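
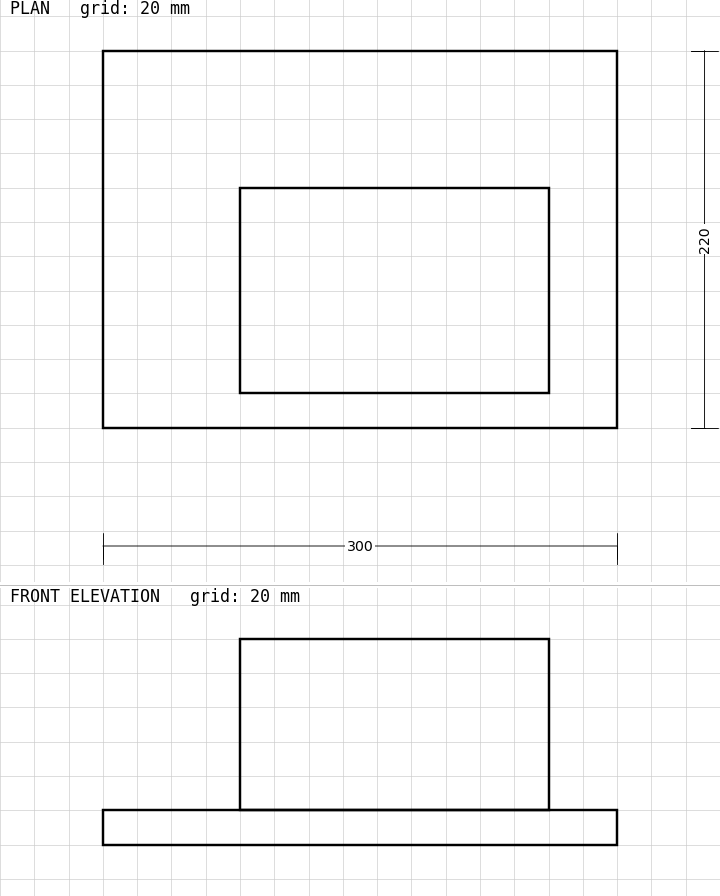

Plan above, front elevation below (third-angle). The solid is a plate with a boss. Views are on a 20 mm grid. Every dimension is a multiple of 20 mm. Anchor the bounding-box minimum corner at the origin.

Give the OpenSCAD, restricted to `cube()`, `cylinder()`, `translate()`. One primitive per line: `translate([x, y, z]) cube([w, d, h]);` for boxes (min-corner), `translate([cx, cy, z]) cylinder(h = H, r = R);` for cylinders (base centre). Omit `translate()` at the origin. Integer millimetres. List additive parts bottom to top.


cube([300, 220, 20]);
translate([80, 20, 20]) cube([180, 120, 100]);


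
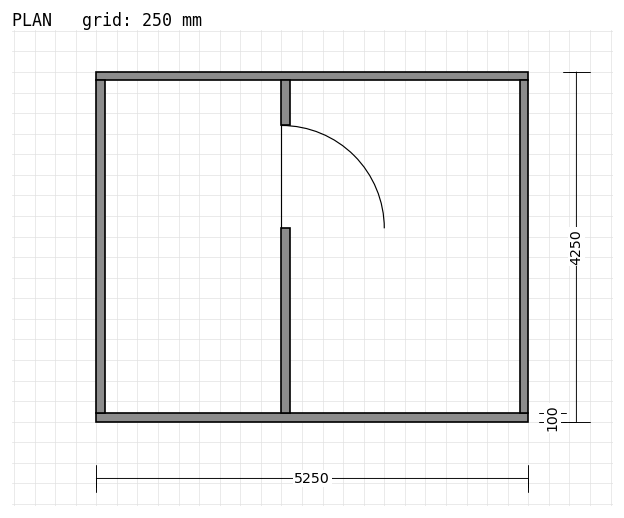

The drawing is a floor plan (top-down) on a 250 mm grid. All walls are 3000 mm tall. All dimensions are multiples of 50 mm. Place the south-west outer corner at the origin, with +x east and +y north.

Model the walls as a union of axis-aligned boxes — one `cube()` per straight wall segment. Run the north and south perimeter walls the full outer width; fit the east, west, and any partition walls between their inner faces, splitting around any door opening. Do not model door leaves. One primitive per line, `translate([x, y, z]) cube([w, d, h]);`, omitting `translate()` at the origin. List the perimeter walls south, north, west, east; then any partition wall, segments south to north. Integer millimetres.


cube([5250, 100, 3000]);
translate([0, 4150, 0]) cube([5250, 100, 3000]);
translate([0, 100, 0]) cube([100, 4050, 3000]);
translate([5150, 100, 0]) cube([100, 4050, 3000]);
translate([2250, 100, 0]) cube([100, 2250, 3000]);
translate([2250, 3600, 0]) cube([100, 550, 3000]);


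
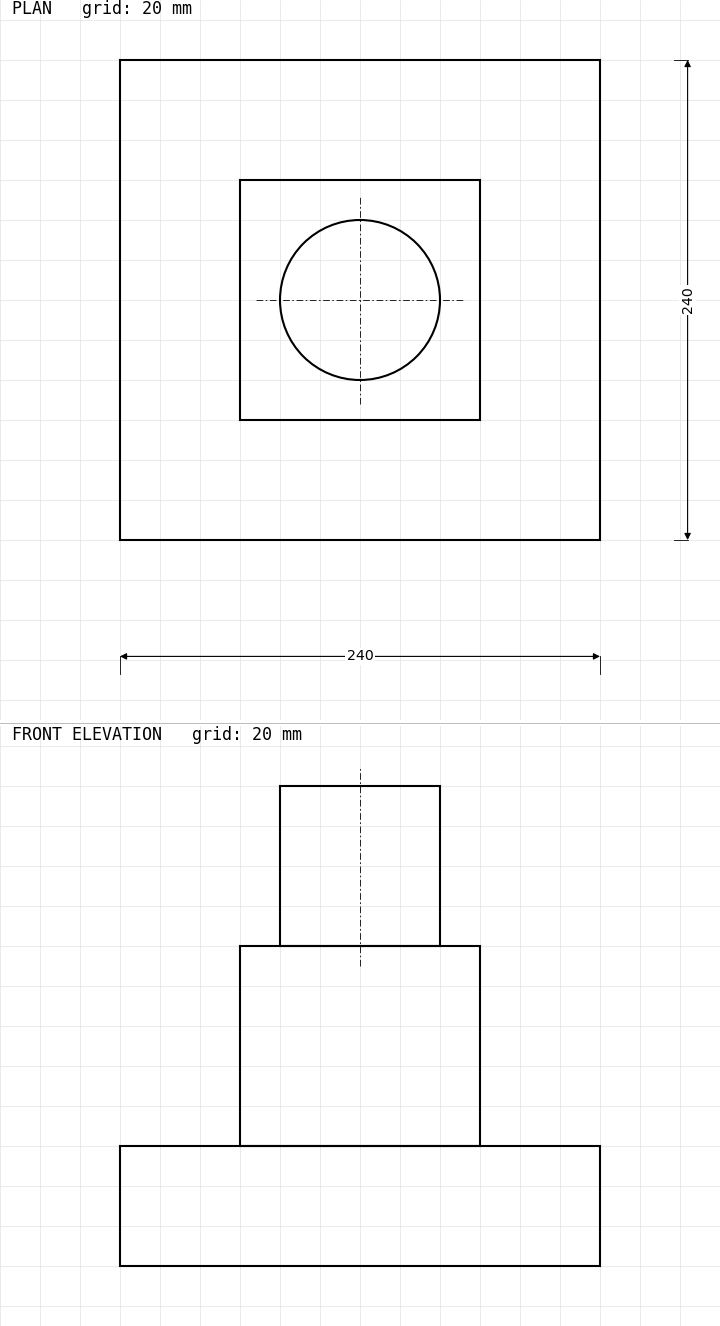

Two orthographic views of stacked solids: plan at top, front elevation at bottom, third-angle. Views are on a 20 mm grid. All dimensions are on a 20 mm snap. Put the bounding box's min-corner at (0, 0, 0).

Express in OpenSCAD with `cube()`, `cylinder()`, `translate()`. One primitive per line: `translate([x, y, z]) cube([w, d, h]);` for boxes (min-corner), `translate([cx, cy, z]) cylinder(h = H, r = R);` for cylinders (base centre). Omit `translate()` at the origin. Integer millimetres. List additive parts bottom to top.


cube([240, 240, 60]);
translate([60, 60, 60]) cube([120, 120, 100]);
translate([120, 120, 160]) cylinder(h = 80, r = 40);


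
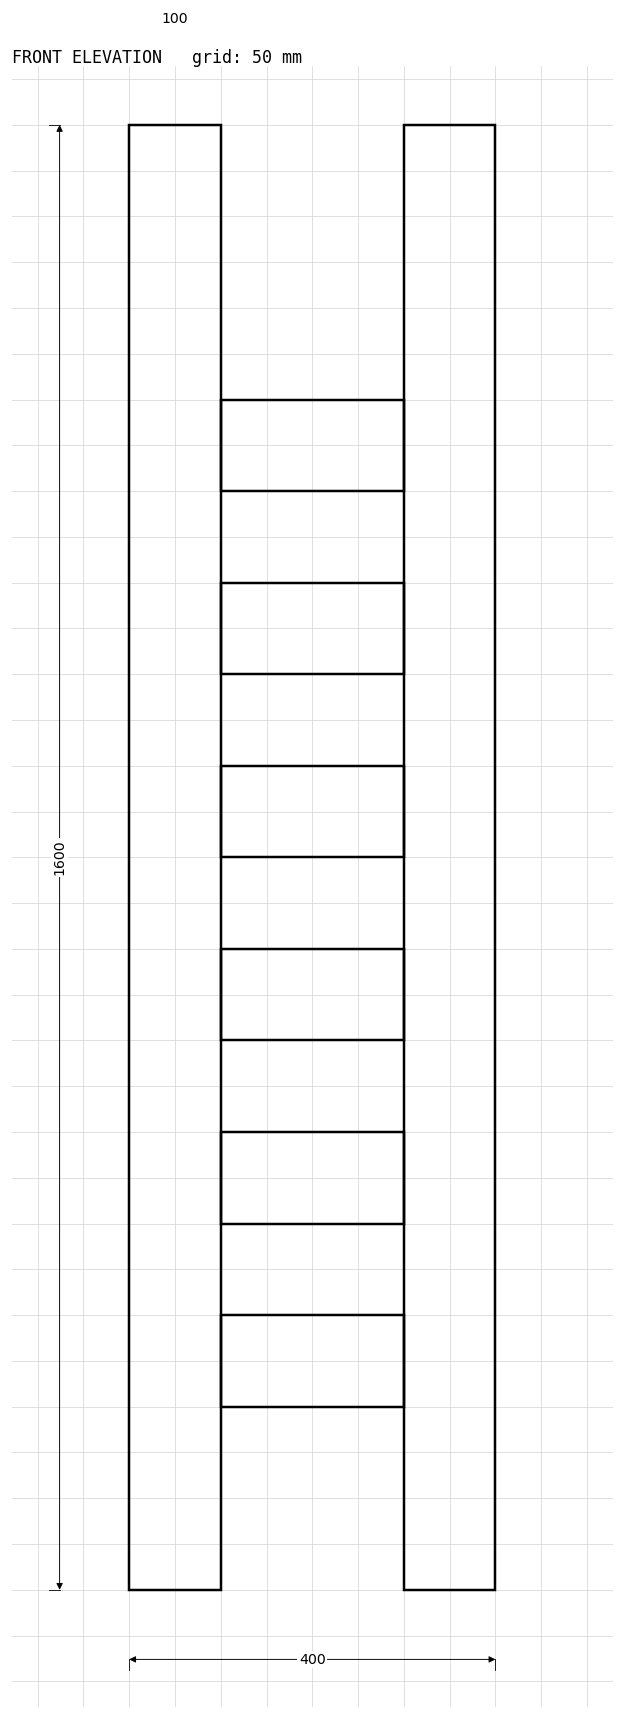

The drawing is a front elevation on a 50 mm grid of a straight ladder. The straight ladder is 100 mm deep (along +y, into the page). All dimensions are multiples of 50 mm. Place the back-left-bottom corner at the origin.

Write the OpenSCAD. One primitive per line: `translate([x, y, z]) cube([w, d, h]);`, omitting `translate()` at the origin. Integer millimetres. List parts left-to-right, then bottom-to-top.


cube([100, 100, 1600]);
translate([100, 0, 200]) cube([200, 100, 100]);
translate([100, 0, 400]) cube([200, 100, 100]);
translate([100, 0, 600]) cube([200, 100, 100]);
translate([100, 0, 800]) cube([200, 100, 100]);
translate([100, 0, 1000]) cube([200, 100, 100]);
translate([100, 0, 1200]) cube([200, 100, 100]);
translate([300, 0, 0]) cube([100, 100, 1600]);


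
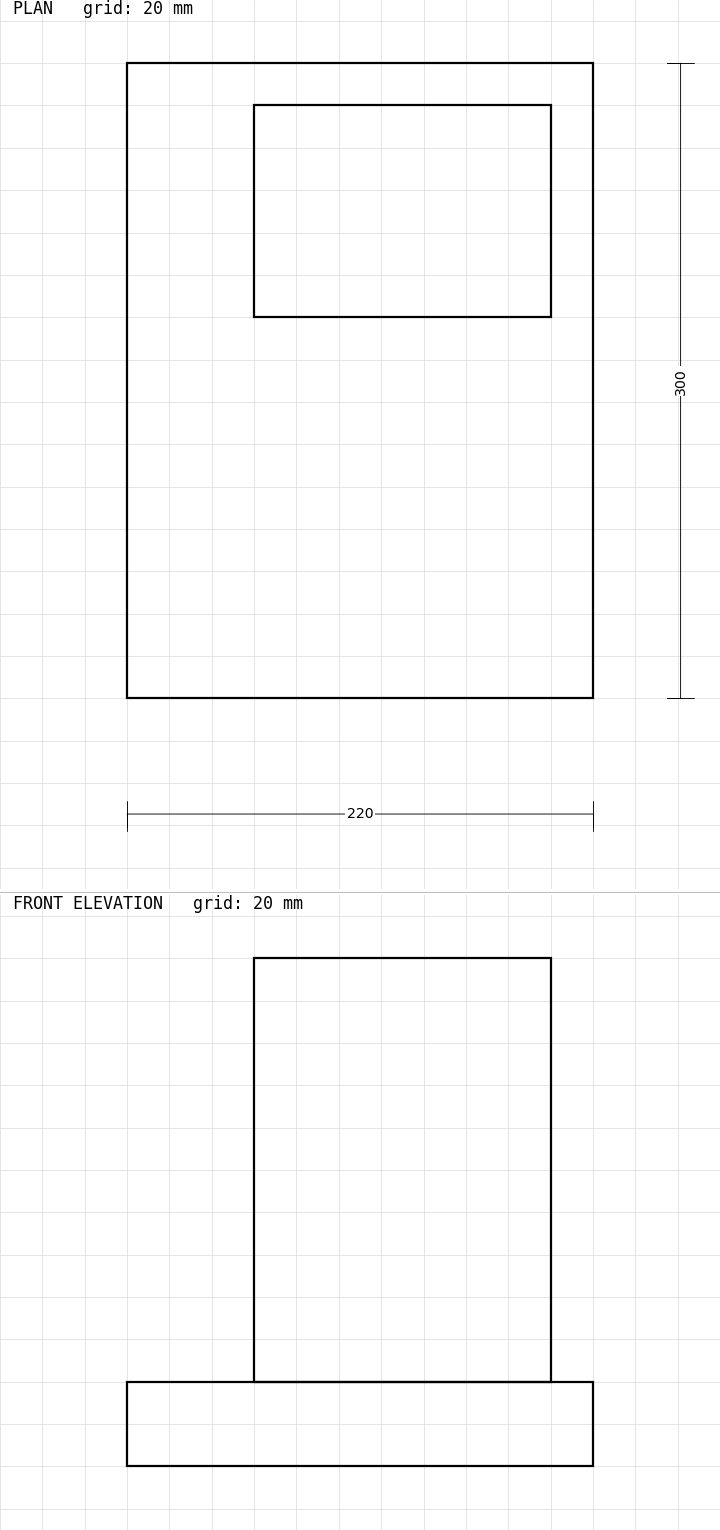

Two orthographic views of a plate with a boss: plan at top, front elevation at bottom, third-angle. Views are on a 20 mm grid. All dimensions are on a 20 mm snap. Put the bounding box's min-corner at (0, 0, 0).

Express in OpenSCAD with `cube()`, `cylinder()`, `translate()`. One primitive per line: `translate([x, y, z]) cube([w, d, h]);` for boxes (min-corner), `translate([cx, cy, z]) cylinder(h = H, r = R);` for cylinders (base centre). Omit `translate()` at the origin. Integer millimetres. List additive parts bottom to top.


cube([220, 300, 40]);
translate([60, 180, 40]) cube([140, 100, 200]);


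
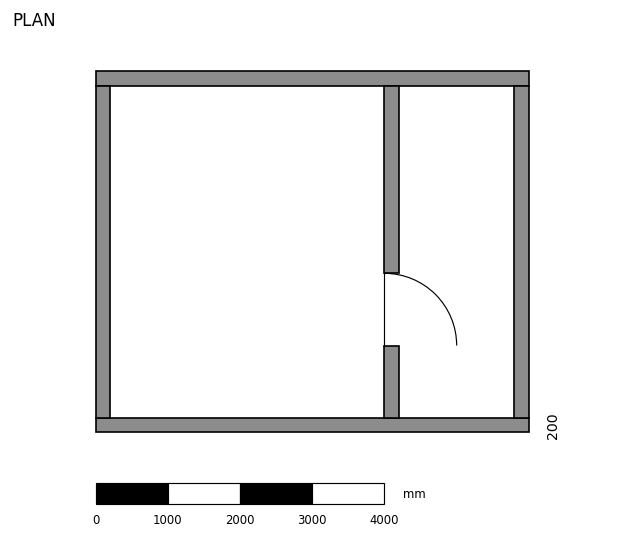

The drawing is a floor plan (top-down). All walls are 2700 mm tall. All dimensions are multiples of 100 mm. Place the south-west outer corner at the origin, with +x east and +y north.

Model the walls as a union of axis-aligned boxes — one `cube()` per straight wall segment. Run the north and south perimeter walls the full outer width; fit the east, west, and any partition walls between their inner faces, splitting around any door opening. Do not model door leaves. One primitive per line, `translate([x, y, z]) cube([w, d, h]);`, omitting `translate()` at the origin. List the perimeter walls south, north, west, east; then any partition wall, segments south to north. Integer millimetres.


cube([6000, 200, 2700]);
translate([0, 4800, 0]) cube([6000, 200, 2700]);
translate([0, 200, 0]) cube([200, 4600, 2700]);
translate([5800, 200, 0]) cube([200, 4600, 2700]);
translate([4000, 200, 0]) cube([200, 1000, 2700]);
translate([4000, 2200, 0]) cube([200, 2600, 2700]);


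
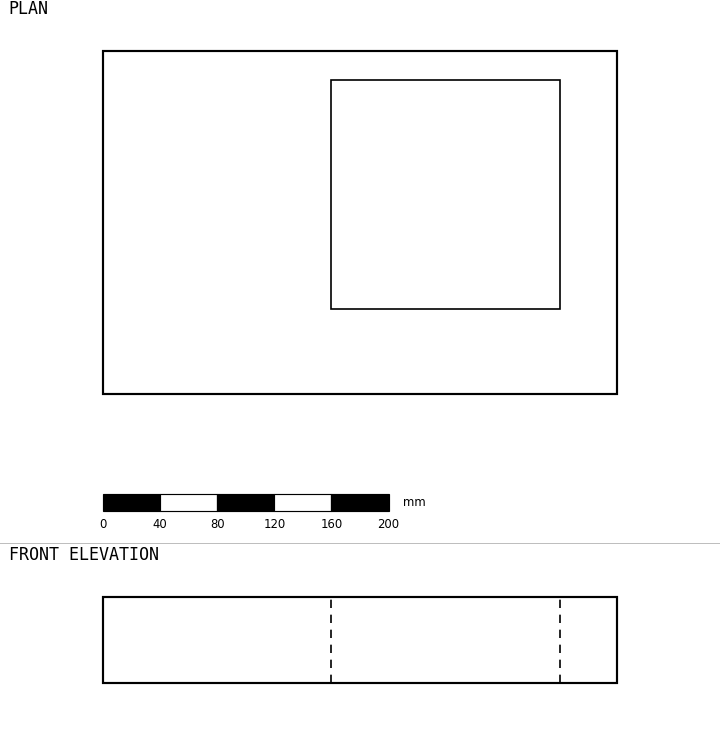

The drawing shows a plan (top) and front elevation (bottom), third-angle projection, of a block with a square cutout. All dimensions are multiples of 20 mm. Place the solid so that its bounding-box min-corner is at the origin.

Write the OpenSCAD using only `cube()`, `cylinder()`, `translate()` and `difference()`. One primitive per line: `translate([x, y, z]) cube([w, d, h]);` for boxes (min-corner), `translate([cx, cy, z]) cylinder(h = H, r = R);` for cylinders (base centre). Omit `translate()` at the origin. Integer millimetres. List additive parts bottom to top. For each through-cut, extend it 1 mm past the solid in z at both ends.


difference() {
  cube([360, 240, 60]);
  translate([160, 60, -1]) cube([160, 160, 62]);
}


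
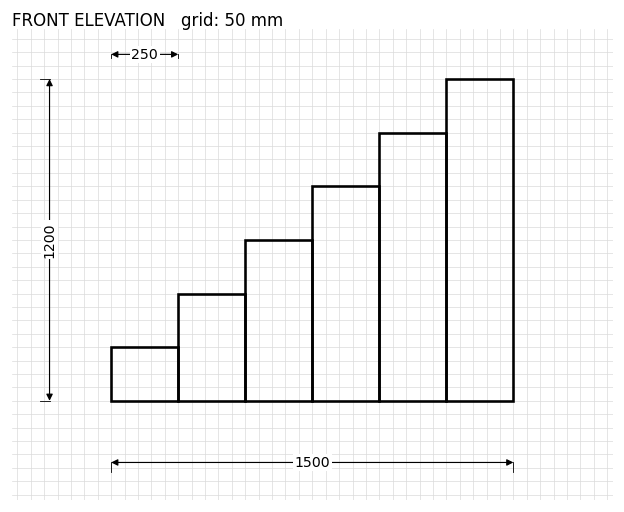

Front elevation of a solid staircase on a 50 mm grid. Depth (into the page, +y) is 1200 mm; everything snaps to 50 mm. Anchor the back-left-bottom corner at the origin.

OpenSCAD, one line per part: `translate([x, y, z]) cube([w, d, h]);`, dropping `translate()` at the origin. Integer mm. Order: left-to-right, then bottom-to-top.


cube([250, 1200, 200]);
translate([250, 0, 0]) cube([250, 1200, 400]);
translate([500, 0, 0]) cube([250, 1200, 600]);
translate([750, 0, 0]) cube([250, 1200, 800]);
translate([1000, 0, 0]) cube([250, 1200, 1000]);
translate([1250, 0, 0]) cube([250, 1200, 1200]);


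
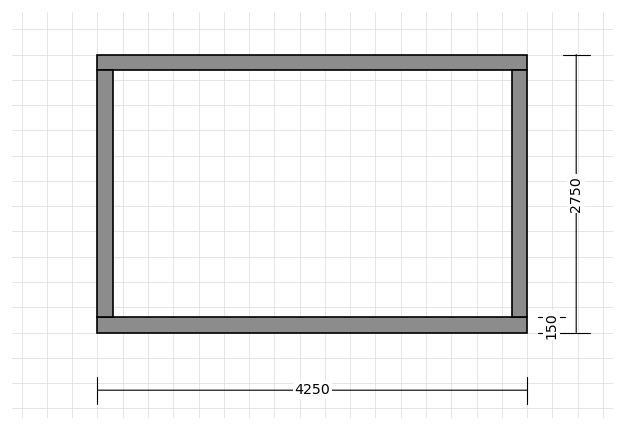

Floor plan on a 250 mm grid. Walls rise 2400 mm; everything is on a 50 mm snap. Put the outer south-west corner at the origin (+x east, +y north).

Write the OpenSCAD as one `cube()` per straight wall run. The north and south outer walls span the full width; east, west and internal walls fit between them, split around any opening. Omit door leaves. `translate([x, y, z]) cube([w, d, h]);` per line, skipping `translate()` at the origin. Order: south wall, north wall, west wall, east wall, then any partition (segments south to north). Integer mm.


cube([4250, 150, 2400]);
translate([0, 2600, 0]) cube([4250, 150, 2400]);
translate([0, 150, 0]) cube([150, 2450, 2400]);
translate([4100, 150, 0]) cube([150, 2450, 2400]);


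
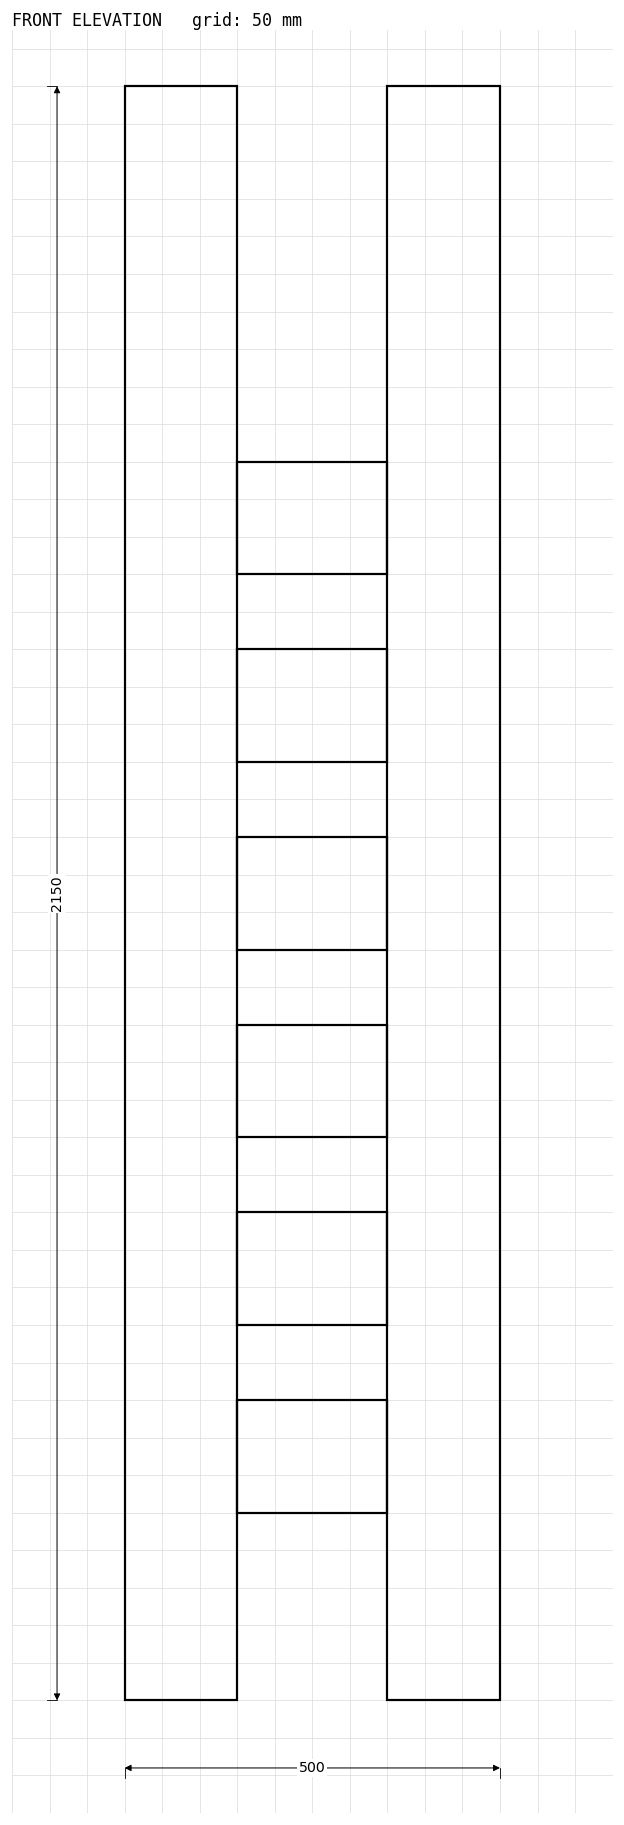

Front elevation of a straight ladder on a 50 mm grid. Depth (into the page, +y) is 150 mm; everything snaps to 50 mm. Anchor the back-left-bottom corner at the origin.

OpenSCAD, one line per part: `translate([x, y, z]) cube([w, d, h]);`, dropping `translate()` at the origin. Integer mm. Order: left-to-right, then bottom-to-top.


cube([150, 150, 2150]);
translate([150, 0, 250]) cube([200, 150, 150]);
translate([150, 0, 500]) cube([200, 150, 150]);
translate([150, 0, 750]) cube([200, 150, 150]);
translate([150, 0, 1000]) cube([200, 150, 150]);
translate([150, 0, 1250]) cube([200, 150, 150]);
translate([150, 0, 1500]) cube([200, 150, 150]);
translate([350, 0, 0]) cube([150, 150, 2150]);


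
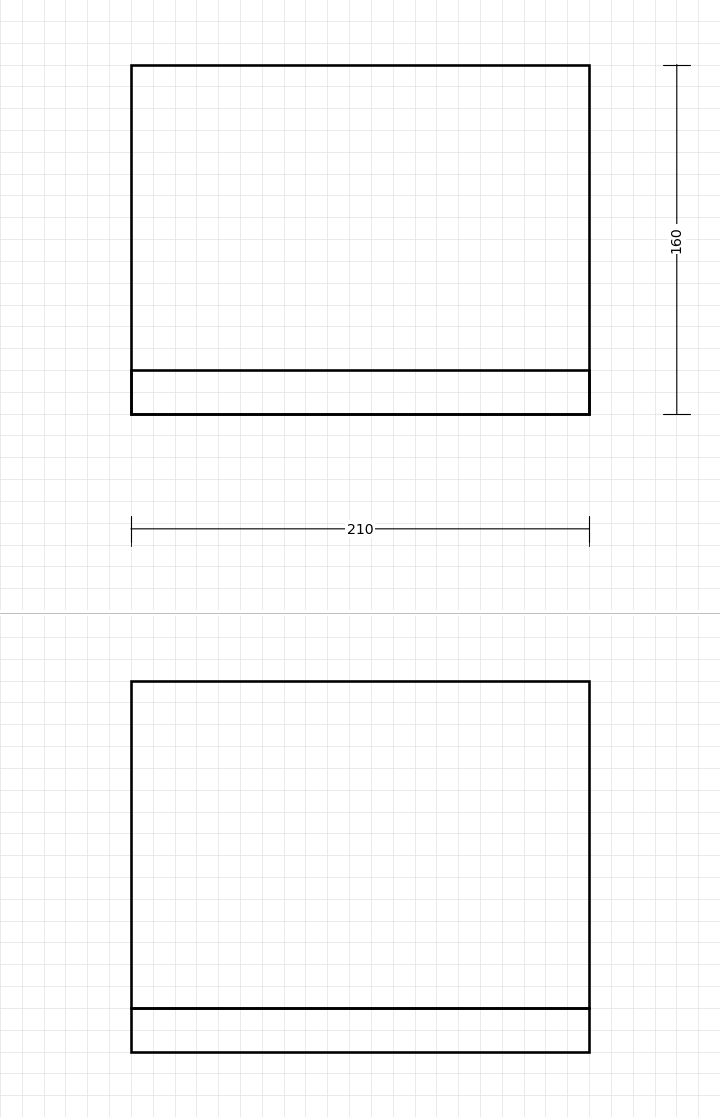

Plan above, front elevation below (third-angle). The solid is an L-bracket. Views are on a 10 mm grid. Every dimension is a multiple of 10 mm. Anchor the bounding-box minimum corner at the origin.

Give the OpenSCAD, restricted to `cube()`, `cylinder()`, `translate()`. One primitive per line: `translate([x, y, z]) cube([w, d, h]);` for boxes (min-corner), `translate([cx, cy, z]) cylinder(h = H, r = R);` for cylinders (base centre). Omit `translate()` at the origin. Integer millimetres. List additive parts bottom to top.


cube([210, 160, 20]);
translate([0, 0, 20]) cube([210, 20, 150]);


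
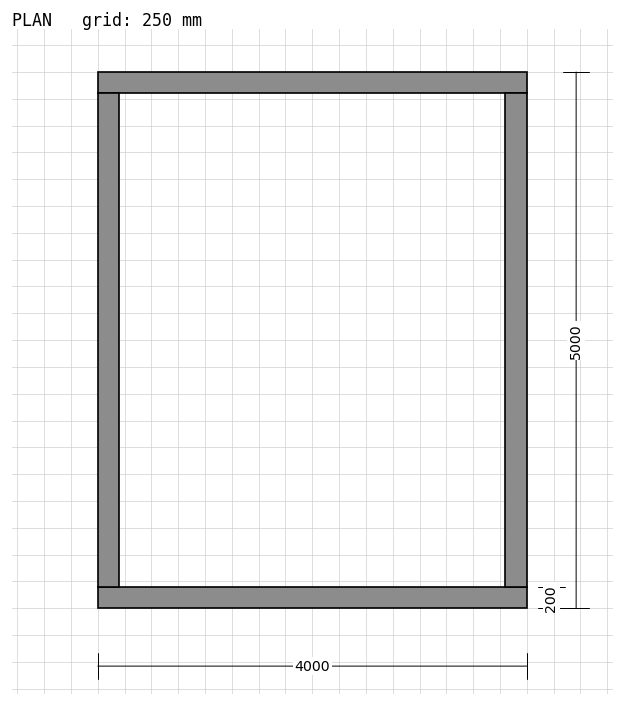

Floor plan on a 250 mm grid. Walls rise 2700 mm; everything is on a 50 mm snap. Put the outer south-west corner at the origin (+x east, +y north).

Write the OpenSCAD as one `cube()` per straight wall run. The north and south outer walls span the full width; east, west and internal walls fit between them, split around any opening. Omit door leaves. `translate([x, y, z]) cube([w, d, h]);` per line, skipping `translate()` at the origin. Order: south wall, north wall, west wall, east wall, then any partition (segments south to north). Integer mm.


cube([4000, 200, 2700]);
translate([0, 4800, 0]) cube([4000, 200, 2700]);
translate([0, 200, 0]) cube([200, 4600, 2700]);
translate([3800, 200, 0]) cube([200, 4600, 2700]);


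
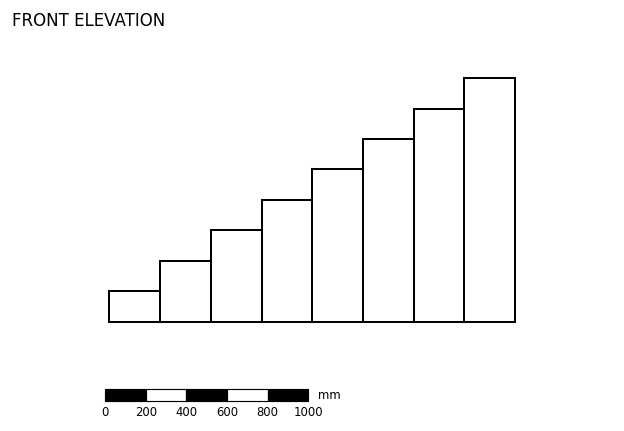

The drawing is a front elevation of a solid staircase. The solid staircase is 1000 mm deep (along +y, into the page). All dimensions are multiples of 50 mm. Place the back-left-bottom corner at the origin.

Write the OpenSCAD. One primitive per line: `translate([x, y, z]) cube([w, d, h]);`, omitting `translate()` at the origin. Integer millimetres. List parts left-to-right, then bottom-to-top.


cube([250, 1000, 150]);
translate([250, 0, 0]) cube([250, 1000, 300]);
translate([500, 0, 0]) cube([250, 1000, 450]);
translate([750, 0, 0]) cube([250, 1000, 600]);
translate([1000, 0, 0]) cube([250, 1000, 750]);
translate([1250, 0, 0]) cube([250, 1000, 900]);
translate([1500, 0, 0]) cube([250, 1000, 1050]);
translate([1750, 0, 0]) cube([250, 1000, 1200]);


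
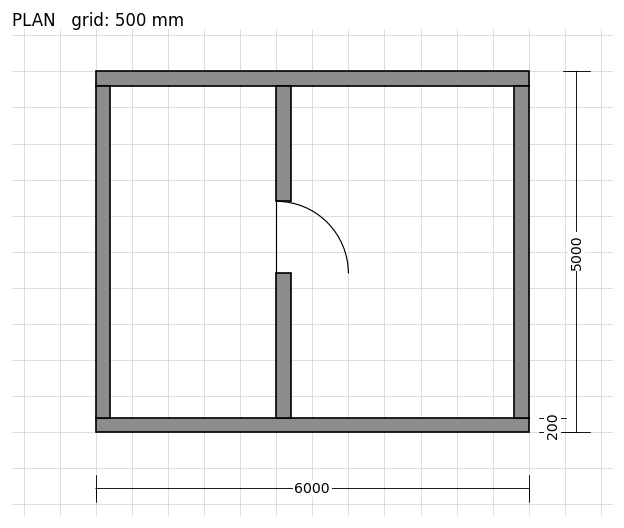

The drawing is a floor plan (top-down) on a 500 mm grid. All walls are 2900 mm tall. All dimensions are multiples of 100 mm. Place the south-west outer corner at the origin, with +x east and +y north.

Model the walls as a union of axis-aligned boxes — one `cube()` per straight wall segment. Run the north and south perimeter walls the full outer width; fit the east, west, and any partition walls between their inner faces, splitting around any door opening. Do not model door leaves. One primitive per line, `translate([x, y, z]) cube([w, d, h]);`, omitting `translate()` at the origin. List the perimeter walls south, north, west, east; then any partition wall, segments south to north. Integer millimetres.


cube([6000, 200, 2900]);
translate([0, 4800, 0]) cube([6000, 200, 2900]);
translate([0, 200, 0]) cube([200, 4600, 2900]);
translate([5800, 200, 0]) cube([200, 4600, 2900]);
translate([2500, 200, 0]) cube([200, 2000, 2900]);
translate([2500, 3200, 0]) cube([200, 1600, 2900]);


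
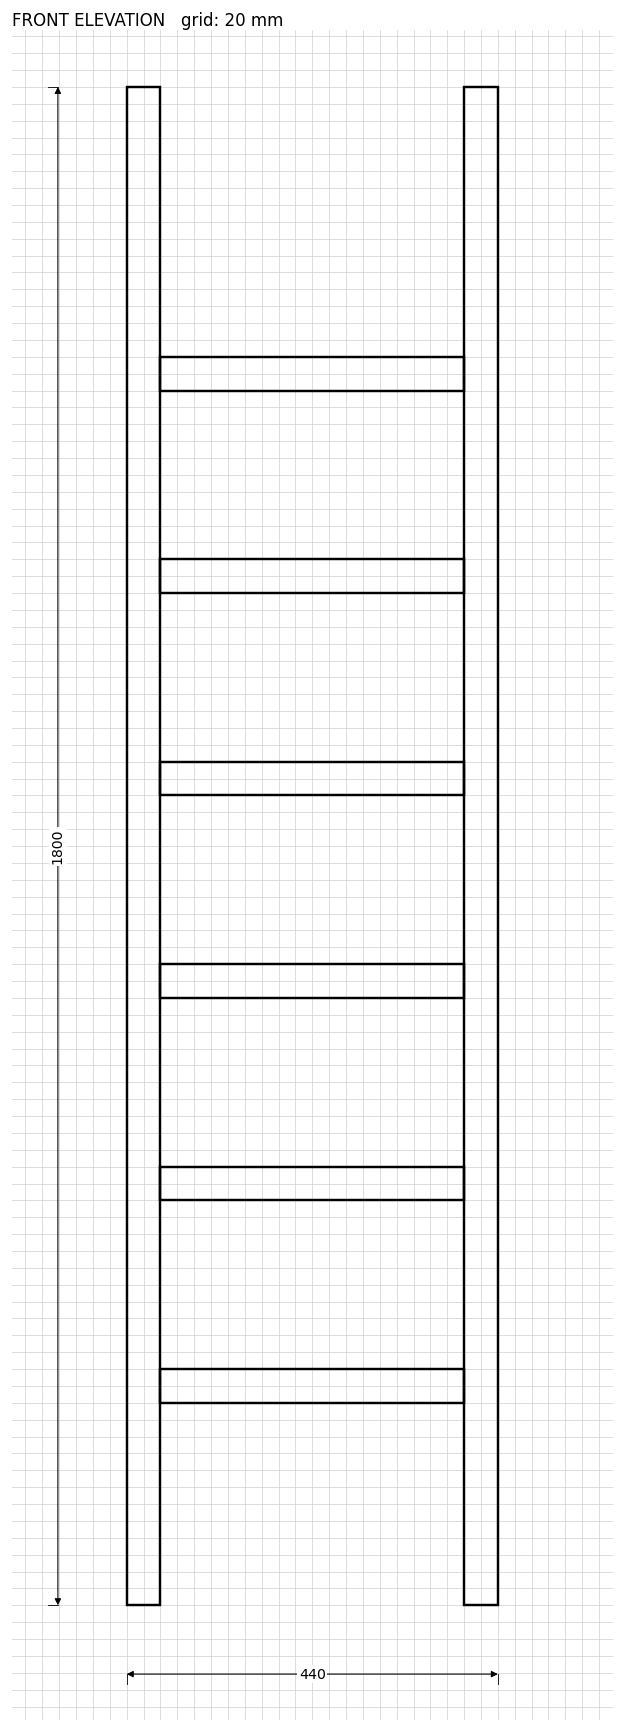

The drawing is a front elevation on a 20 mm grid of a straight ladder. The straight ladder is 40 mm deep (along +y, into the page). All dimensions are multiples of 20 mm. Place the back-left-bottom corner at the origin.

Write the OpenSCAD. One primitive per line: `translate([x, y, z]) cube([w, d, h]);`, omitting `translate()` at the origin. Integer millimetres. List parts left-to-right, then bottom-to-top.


cube([40, 40, 1800]);
translate([40, 0, 240]) cube([360, 40, 40]);
translate([40, 0, 480]) cube([360, 40, 40]);
translate([40, 0, 720]) cube([360, 40, 40]);
translate([40, 0, 960]) cube([360, 40, 40]);
translate([40, 0, 1200]) cube([360, 40, 40]);
translate([40, 0, 1440]) cube([360, 40, 40]);
translate([400, 0, 0]) cube([40, 40, 1800]);


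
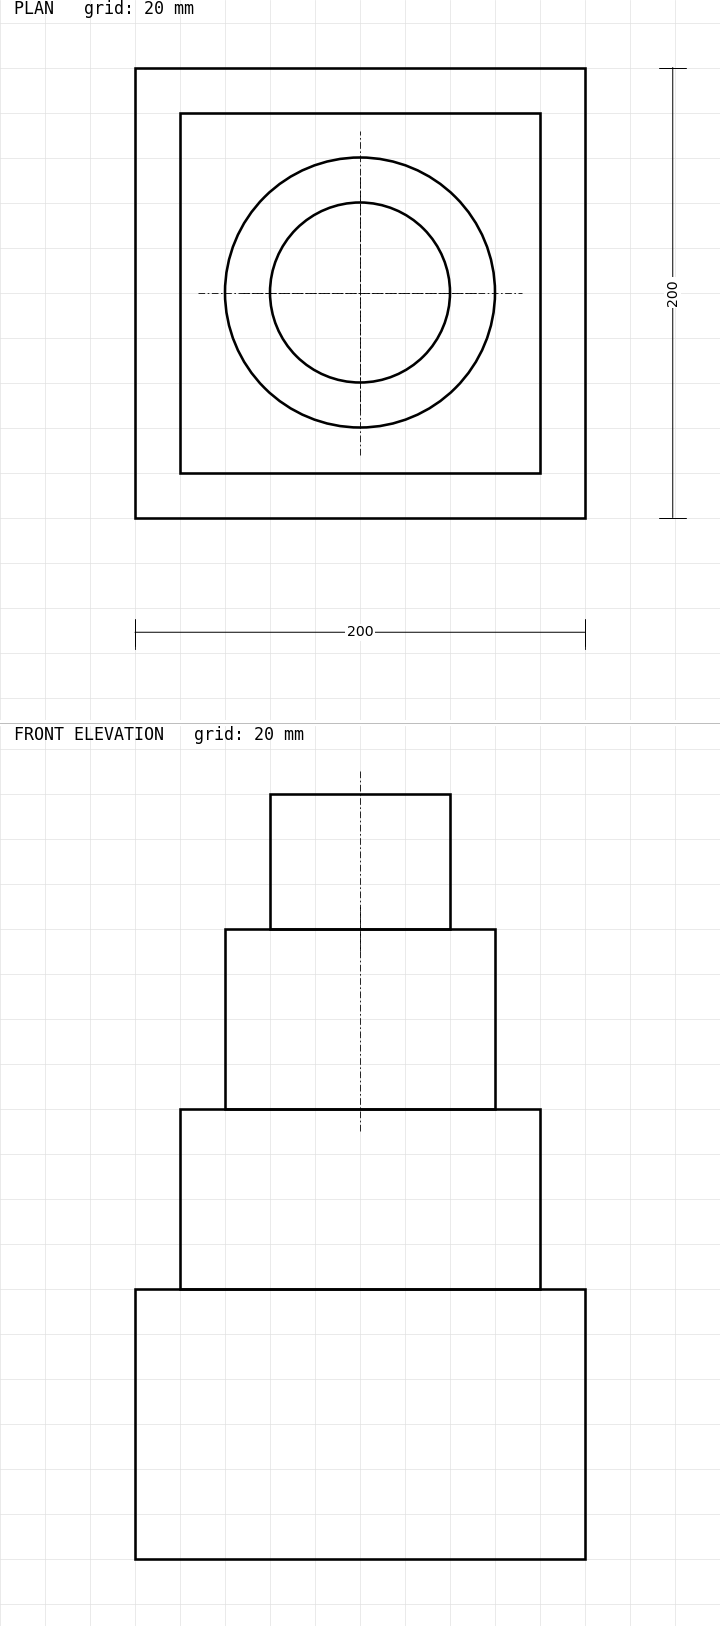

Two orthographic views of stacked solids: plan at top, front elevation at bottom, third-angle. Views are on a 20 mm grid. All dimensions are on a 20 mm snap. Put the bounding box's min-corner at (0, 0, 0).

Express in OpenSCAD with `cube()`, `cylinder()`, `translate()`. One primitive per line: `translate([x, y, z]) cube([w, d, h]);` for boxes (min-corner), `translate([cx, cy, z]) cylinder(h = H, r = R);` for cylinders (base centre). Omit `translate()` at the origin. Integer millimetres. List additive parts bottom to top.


cube([200, 200, 120]);
translate([20, 20, 120]) cube([160, 160, 80]);
translate([100, 100, 200]) cylinder(h = 80, r = 60);
translate([100, 100, 280]) cylinder(h = 60, r = 40);


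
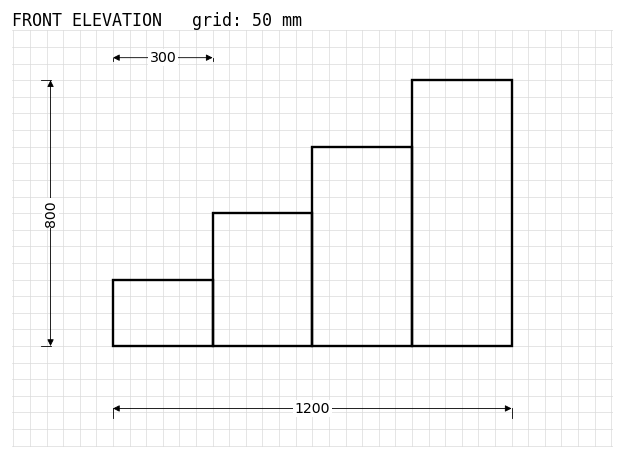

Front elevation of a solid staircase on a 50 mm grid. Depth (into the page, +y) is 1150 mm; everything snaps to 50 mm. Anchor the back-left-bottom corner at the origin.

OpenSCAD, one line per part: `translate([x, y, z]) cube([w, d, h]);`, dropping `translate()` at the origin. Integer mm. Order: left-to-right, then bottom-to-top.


cube([300, 1150, 200]);
translate([300, 0, 0]) cube([300, 1150, 400]);
translate([600, 0, 0]) cube([300, 1150, 600]);
translate([900, 0, 0]) cube([300, 1150, 800]);


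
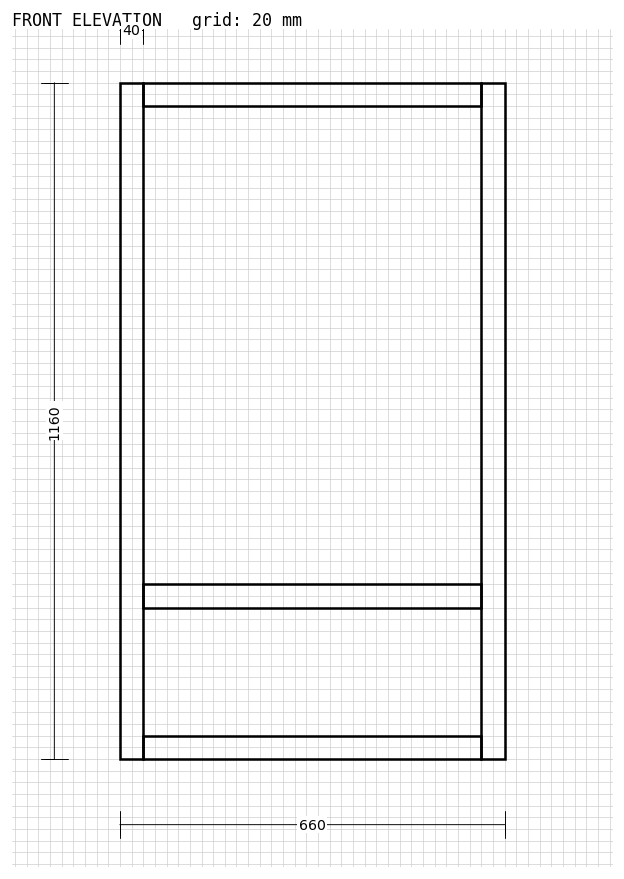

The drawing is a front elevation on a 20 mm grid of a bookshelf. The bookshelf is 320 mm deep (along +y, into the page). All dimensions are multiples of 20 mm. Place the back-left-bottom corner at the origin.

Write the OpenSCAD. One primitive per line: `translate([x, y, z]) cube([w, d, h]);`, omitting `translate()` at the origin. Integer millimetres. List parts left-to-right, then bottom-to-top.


cube([40, 320, 1160]);
translate([40, 0, 0]) cube([580, 320, 40]);
translate([40, 0, 260]) cube([580, 320, 40]);
translate([40, 0, 1120]) cube([580, 320, 40]);
translate([620, 0, 0]) cube([40, 320, 1160]);


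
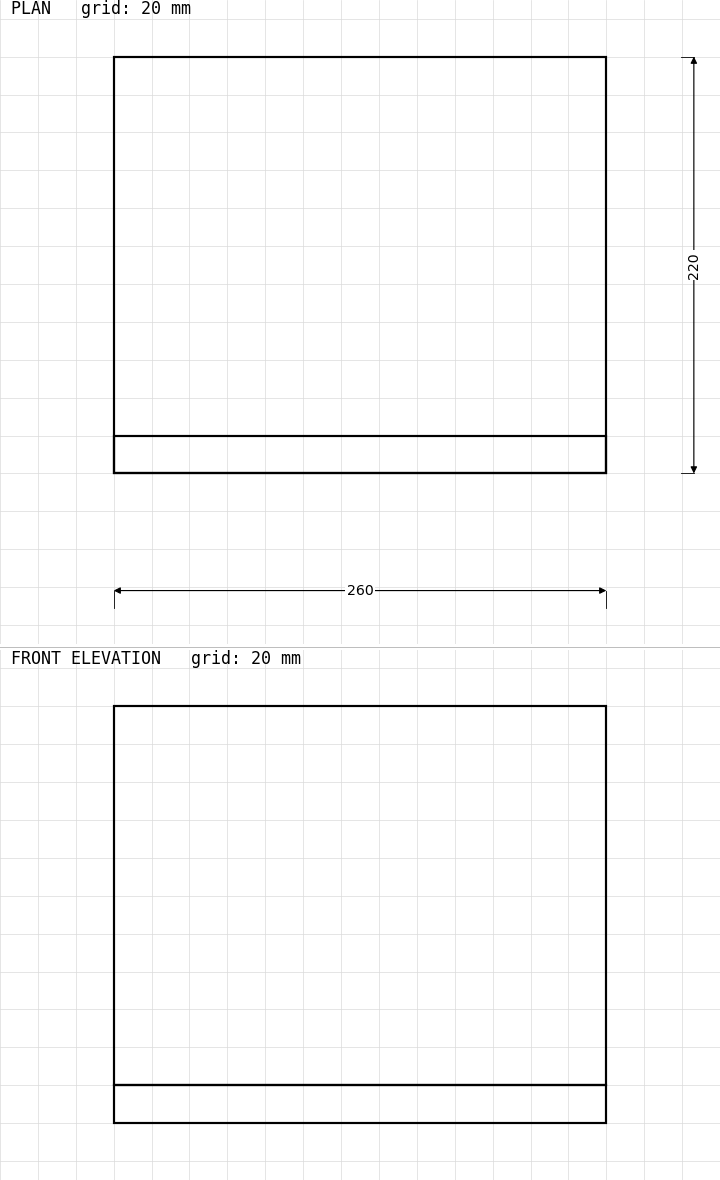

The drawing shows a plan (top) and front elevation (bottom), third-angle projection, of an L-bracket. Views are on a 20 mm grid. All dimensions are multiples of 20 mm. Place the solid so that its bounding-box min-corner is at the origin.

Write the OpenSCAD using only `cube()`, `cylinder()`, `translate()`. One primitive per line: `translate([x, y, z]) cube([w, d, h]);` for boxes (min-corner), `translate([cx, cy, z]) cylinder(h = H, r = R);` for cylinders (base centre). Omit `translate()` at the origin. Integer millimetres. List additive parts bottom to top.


cube([260, 220, 20]);
translate([0, 0, 20]) cube([260, 20, 200]);


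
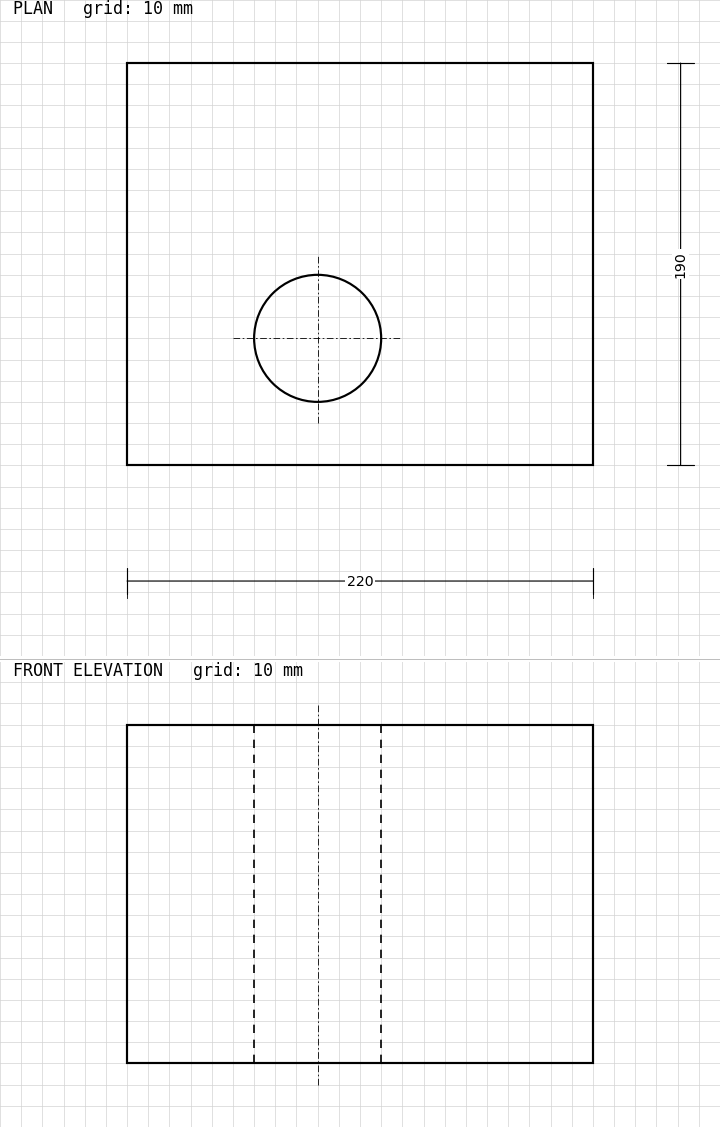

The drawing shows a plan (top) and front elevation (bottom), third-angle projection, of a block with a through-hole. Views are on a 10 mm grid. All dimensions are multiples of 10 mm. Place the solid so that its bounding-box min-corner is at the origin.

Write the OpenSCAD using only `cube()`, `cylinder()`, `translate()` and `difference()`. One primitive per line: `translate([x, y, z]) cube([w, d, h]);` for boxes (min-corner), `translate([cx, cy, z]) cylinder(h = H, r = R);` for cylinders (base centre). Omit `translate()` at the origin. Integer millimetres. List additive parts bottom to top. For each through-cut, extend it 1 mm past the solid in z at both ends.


difference() {
  cube([220, 190, 160]);
  translate([90, 60, -1]) cylinder(h = 162, r = 30);
}


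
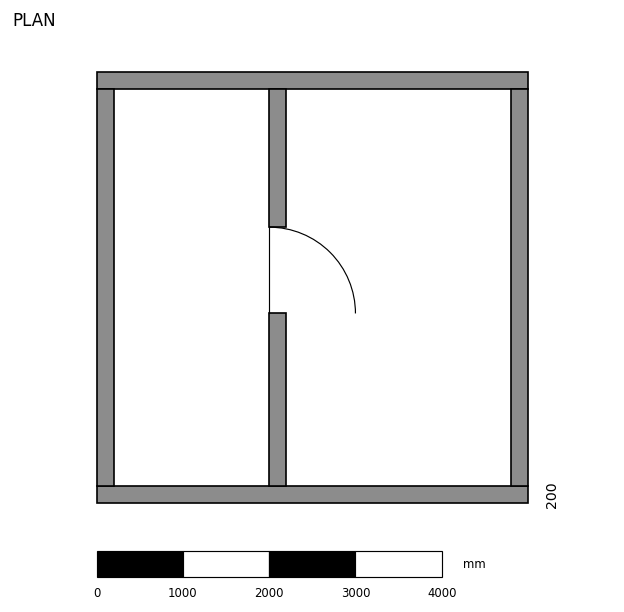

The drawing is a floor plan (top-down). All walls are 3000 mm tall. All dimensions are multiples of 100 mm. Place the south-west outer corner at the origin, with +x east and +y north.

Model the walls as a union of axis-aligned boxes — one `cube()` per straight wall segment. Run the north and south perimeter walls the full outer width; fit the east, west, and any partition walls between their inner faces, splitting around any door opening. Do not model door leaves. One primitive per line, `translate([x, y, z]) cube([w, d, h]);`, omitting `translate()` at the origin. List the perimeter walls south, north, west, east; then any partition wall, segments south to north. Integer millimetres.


cube([5000, 200, 3000]);
translate([0, 4800, 0]) cube([5000, 200, 3000]);
translate([0, 200, 0]) cube([200, 4600, 3000]);
translate([4800, 200, 0]) cube([200, 4600, 3000]);
translate([2000, 200, 0]) cube([200, 2000, 3000]);
translate([2000, 3200, 0]) cube([200, 1600, 3000]);


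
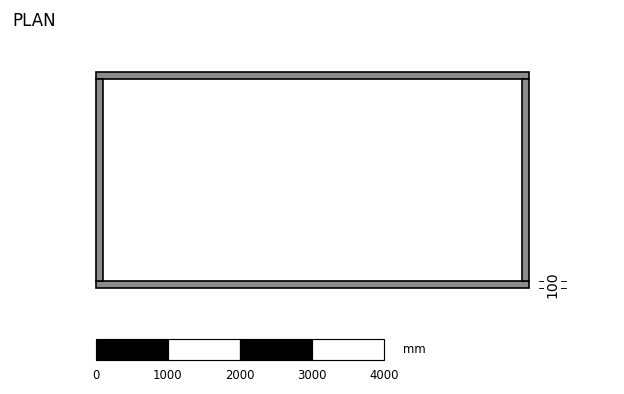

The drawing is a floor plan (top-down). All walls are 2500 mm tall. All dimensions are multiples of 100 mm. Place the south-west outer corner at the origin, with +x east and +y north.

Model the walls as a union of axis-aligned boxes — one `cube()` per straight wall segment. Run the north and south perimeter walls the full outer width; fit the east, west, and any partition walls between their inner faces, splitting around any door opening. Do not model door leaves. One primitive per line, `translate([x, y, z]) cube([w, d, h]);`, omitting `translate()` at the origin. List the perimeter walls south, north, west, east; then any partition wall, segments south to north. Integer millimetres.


cube([6000, 100, 2500]);
translate([0, 2900, 0]) cube([6000, 100, 2500]);
translate([0, 100, 0]) cube([100, 2800, 2500]);
translate([5900, 100, 0]) cube([100, 2800, 2500]);


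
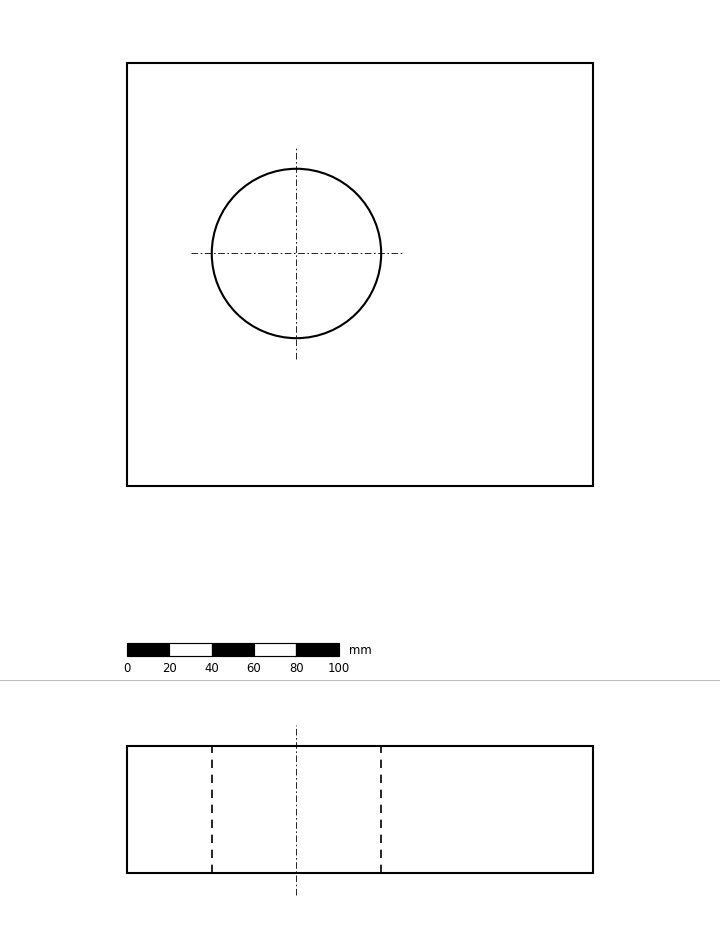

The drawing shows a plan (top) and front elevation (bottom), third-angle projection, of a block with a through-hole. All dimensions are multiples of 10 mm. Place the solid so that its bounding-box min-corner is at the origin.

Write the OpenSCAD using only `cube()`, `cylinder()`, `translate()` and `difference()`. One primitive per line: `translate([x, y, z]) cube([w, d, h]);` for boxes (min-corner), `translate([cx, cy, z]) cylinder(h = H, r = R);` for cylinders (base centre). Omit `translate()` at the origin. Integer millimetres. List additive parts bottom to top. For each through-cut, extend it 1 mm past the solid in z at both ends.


difference() {
  cube([220, 200, 60]);
  translate([80, 110, -1]) cylinder(h = 62, r = 40);
}


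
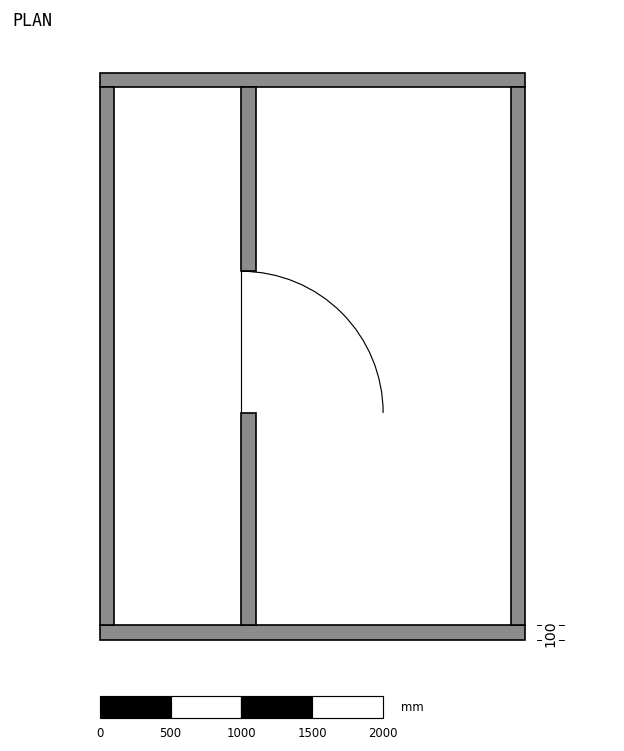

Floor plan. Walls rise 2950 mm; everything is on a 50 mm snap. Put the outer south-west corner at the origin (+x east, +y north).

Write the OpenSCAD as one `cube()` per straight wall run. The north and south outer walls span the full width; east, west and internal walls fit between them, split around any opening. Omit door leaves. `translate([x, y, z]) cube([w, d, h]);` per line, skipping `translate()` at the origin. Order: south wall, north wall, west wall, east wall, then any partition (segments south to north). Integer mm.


cube([3000, 100, 2950]);
translate([0, 3900, 0]) cube([3000, 100, 2950]);
translate([0, 100, 0]) cube([100, 3800, 2950]);
translate([2900, 100, 0]) cube([100, 3800, 2950]);
translate([1000, 100, 0]) cube([100, 1500, 2950]);
translate([1000, 2600, 0]) cube([100, 1300, 2950]);


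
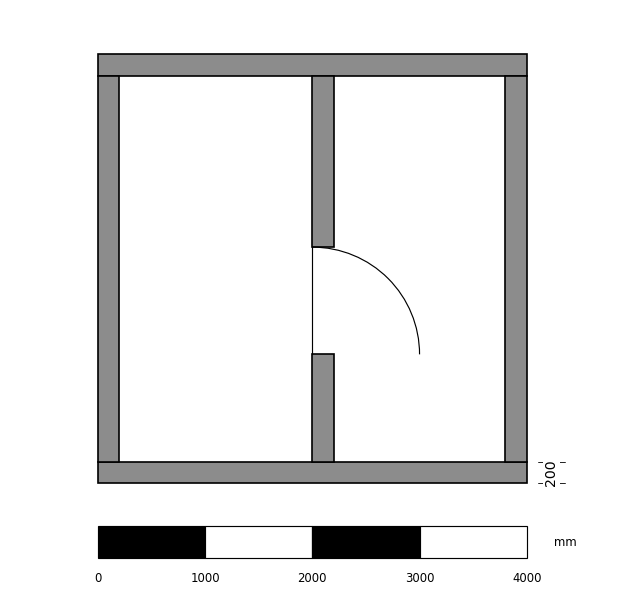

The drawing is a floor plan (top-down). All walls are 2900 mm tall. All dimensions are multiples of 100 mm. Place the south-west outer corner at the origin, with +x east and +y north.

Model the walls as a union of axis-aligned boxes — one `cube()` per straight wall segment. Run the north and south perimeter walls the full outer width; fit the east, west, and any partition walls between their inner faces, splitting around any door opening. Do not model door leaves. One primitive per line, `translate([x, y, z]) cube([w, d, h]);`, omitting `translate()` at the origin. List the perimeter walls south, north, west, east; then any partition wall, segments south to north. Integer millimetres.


cube([4000, 200, 2900]);
translate([0, 3800, 0]) cube([4000, 200, 2900]);
translate([0, 200, 0]) cube([200, 3600, 2900]);
translate([3800, 200, 0]) cube([200, 3600, 2900]);
translate([2000, 200, 0]) cube([200, 1000, 2900]);
translate([2000, 2200, 0]) cube([200, 1600, 2900]);


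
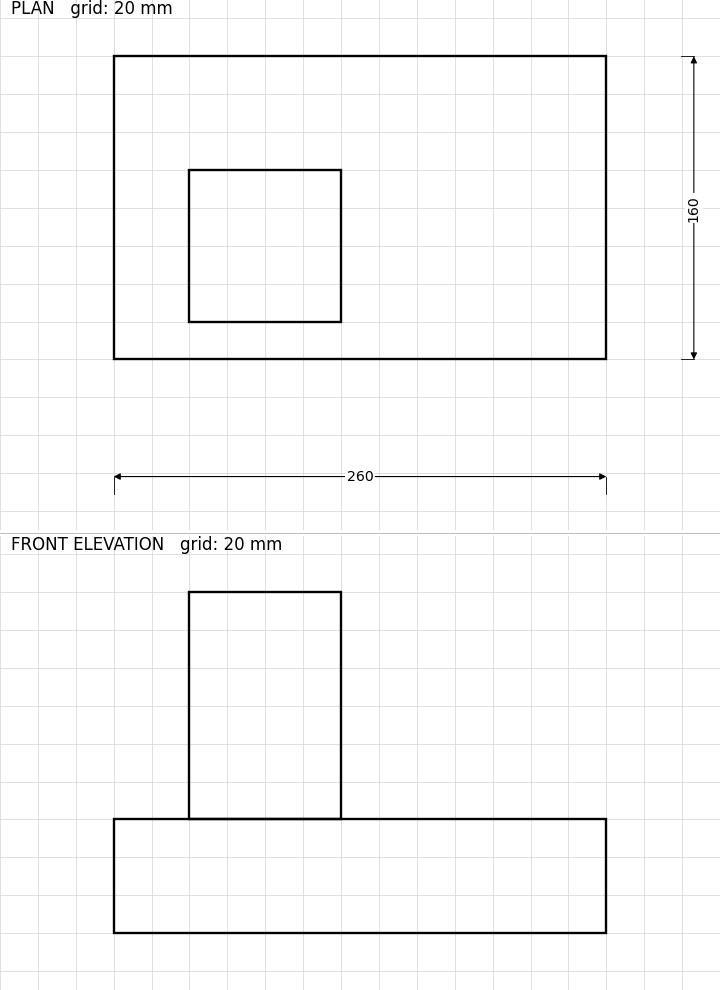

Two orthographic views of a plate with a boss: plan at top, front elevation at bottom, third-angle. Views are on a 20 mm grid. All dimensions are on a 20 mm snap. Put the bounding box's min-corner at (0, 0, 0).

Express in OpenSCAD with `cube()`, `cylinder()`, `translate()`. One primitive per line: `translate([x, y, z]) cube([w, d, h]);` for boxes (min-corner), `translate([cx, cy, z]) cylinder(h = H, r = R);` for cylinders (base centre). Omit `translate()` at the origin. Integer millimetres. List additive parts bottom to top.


cube([260, 160, 60]);
translate([40, 20, 60]) cube([80, 80, 120]);


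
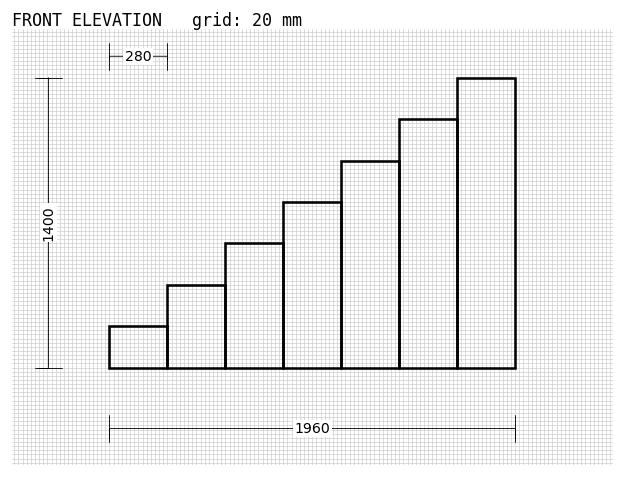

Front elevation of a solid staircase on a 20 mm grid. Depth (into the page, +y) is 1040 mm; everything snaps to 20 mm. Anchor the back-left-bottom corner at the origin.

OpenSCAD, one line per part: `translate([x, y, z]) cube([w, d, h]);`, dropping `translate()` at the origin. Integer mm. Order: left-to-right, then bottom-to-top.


cube([280, 1040, 200]);
translate([280, 0, 0]) cube([280, 1040, 400]);
translate([560, 0, 0]) cube([280, 1040, 600]);
translate([840, 0, 0]) cube([280, 1040, 800]);
translate([1120, 0, 0]) cube([280, 1040, 1000]);
translate([1400, 0, 0]) cube([280, 1040, 1200]);
translate([1680, 0, 0]) cube([280, 1040, 1400]);


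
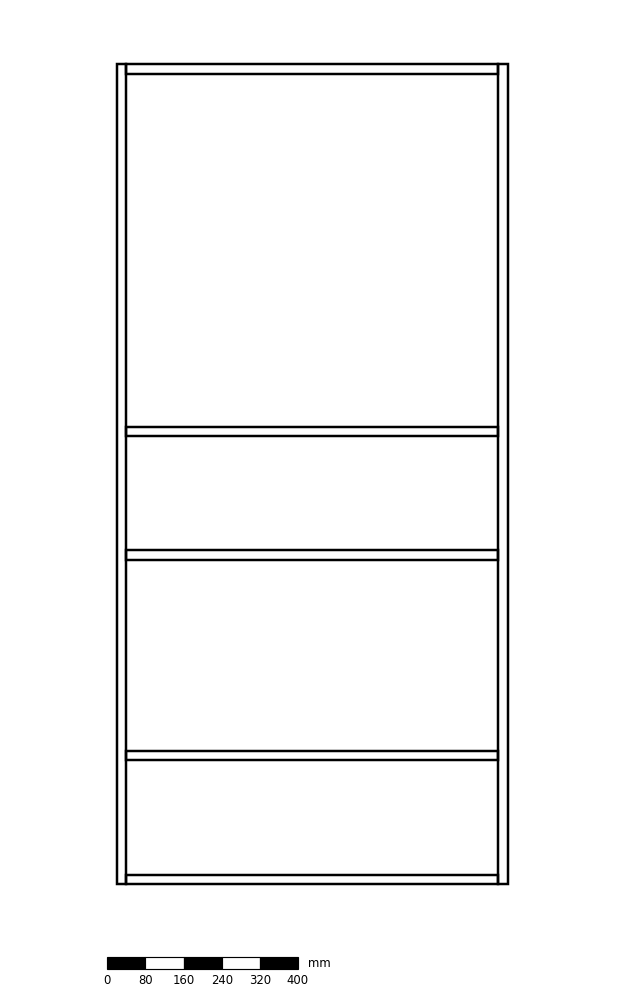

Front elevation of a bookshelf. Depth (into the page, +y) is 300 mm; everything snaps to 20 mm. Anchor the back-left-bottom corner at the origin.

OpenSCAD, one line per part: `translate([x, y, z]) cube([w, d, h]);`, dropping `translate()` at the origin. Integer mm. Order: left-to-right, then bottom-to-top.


cube([20, 300, 1720]);
translate([20, 0, 0]) cube([780, 300, 20]);
translate([20, 0, 260]) cube([780, 300, 20]);
translate([20, 0, 680]) cube([780, 300, 20]);
translate([20, 0, 940]) cube([780, 300, 20]);
translate([20, 0, 1700]) cube([780, 300, 20]);
translate([800, 0, 0]) cube([20, 300, 1720]);


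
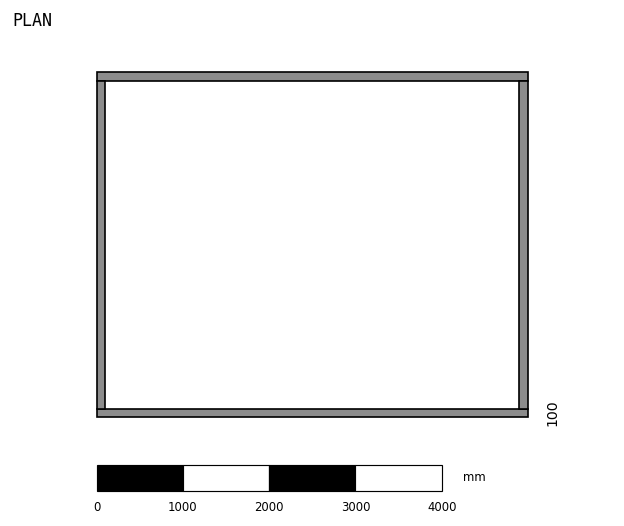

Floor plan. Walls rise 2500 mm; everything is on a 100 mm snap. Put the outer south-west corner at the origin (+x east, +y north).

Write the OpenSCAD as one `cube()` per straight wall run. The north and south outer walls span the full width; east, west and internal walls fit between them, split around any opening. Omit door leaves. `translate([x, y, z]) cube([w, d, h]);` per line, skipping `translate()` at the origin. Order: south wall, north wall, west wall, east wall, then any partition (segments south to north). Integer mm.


cube([5000, 100, 2500]);
translate([0, 3900, 0]) cube([5000, 100, 2500]);
translate([0, 100, 0]) cube([100, 3800, 2500]);
translate([4900, 100, 0]) cube([100, 3800, 2500]);


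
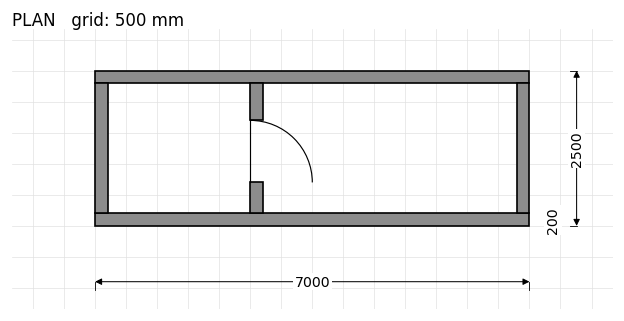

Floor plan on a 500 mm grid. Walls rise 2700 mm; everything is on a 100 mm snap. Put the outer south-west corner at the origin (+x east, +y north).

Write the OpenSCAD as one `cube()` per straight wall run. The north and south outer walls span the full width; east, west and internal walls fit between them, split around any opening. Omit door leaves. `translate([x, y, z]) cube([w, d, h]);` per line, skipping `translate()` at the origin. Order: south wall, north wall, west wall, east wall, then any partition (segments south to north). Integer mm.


cube([7000, 200, 2700]);
translate([0, 2300, 0]) cube([7000, 200, 2700]);
translate([0, 200, 0]) cube([200, 2100, 2700]);
translate([6800, 200, 0]) cube([200, 2100, 2700]);
translate([2500, 200, 0]) cube([200, 500, 2700]);
translate([2500, 1700, 0]) cube([200, 600, 2700]);


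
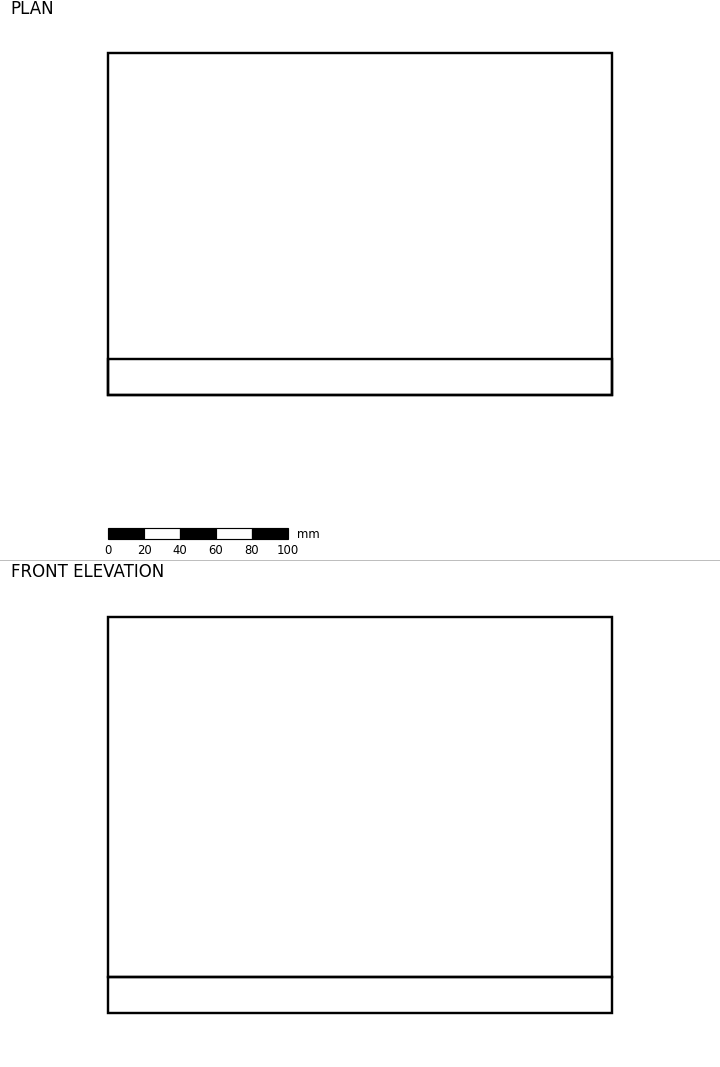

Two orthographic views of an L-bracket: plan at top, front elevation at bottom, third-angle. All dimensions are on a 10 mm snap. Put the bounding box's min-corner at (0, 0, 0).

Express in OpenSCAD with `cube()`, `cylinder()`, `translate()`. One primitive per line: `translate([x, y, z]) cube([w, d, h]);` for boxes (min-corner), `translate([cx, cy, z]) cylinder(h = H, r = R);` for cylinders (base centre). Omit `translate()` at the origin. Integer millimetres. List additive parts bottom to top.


cube([280, 190, 20]);
translate([0, 0, 20]) cube([280, 20, 200]);


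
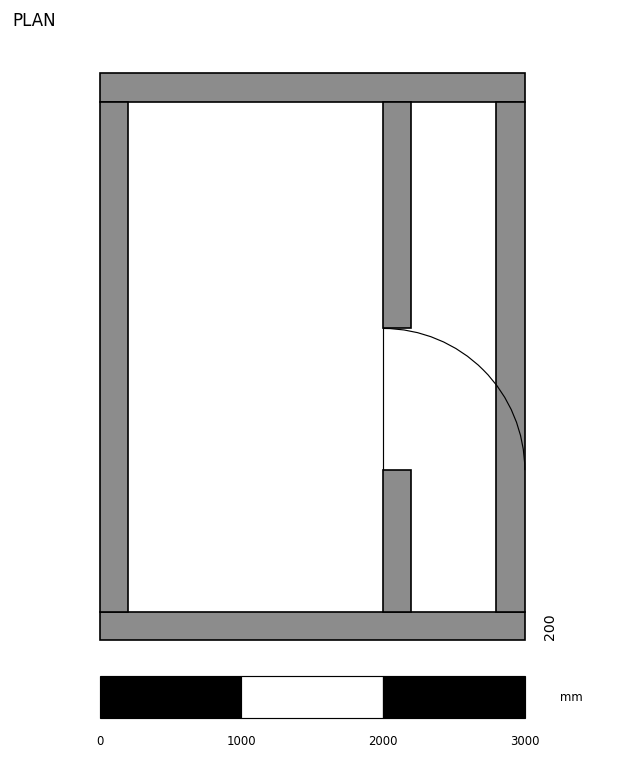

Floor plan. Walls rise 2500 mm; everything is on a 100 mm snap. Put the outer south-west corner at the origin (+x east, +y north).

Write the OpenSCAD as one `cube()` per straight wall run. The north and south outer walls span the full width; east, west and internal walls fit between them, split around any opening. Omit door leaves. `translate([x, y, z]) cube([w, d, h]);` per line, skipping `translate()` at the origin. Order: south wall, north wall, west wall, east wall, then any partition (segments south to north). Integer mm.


cube([3000, 200, 2500]);
translate([0, 3800, 0]) cube([3000, 200, 2500]);
translate([0, 200, 0]) cube([200, 3600, 2500]);
translate([2800, 200, 0]) cube([200, 3600, 2500]);
translate([2000, 200, 0]) cube([200, 1000, 2500]);
translate([2000, 2200, 0]) cube([200, 1600, 2500]);


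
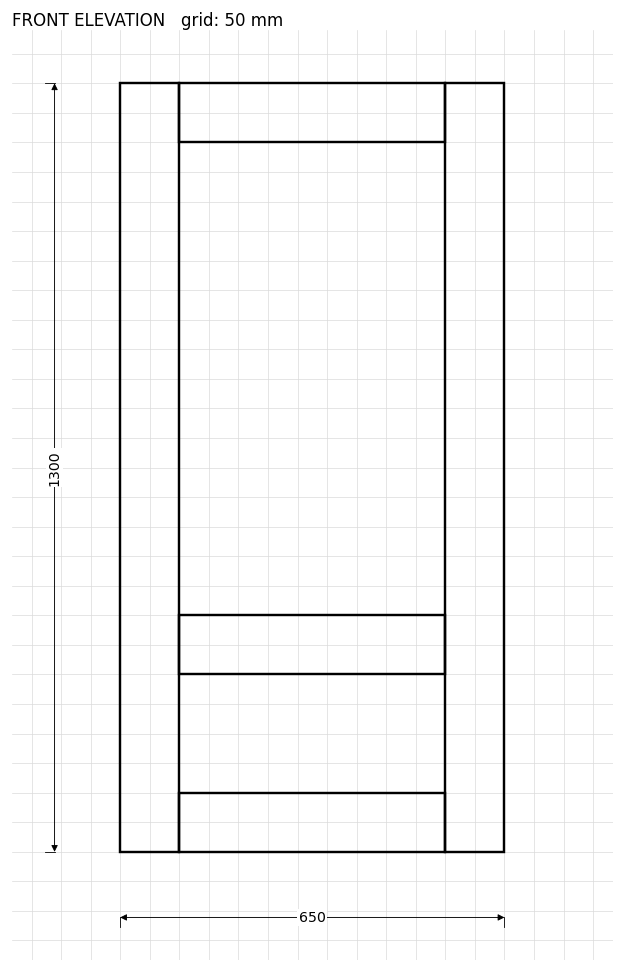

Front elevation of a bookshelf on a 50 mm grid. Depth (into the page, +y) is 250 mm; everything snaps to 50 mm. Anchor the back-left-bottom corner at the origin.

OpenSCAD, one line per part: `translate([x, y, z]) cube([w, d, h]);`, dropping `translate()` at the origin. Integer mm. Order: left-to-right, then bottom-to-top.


cube([100, 250, 1300]);
translate([100, 0, 0]) cube([450, 250, 100]);
translate([100, 0, 300]) cube([450, 250, 100]);
translate([100, 0, 1200]) cube([450, 250, 100]);
translate([550, 0, 0]) cube([100, 250, 1300]);


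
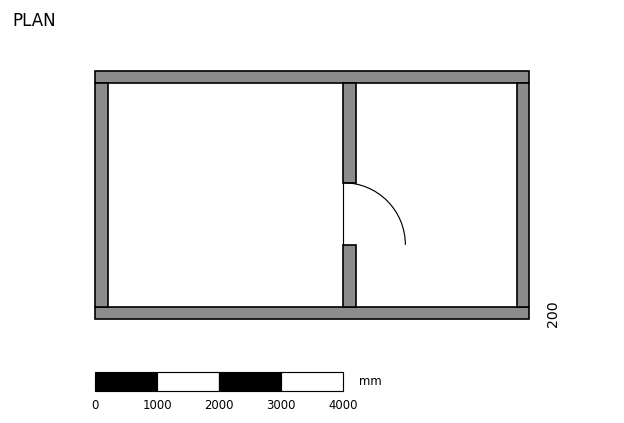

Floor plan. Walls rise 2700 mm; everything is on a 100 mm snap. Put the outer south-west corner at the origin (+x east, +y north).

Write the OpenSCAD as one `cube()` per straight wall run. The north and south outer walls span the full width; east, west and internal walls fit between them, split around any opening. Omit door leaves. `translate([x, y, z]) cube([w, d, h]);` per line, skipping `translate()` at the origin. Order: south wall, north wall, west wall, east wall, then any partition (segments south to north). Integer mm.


cube([7000, 200, 2700]);
translate([0, 3800, 0]) cube([7000, 200, 2700]);
translate([0, 200, 0]) cube([200, 3600, 2700]);
translate([6800, 200, 0]) cube([200, 3600, 2700]);
translate([4000, 200, 0]) cube([200, 1000, 2700]);
translate([4000, 2200, 0]) cube([200, 1600, 2700]);


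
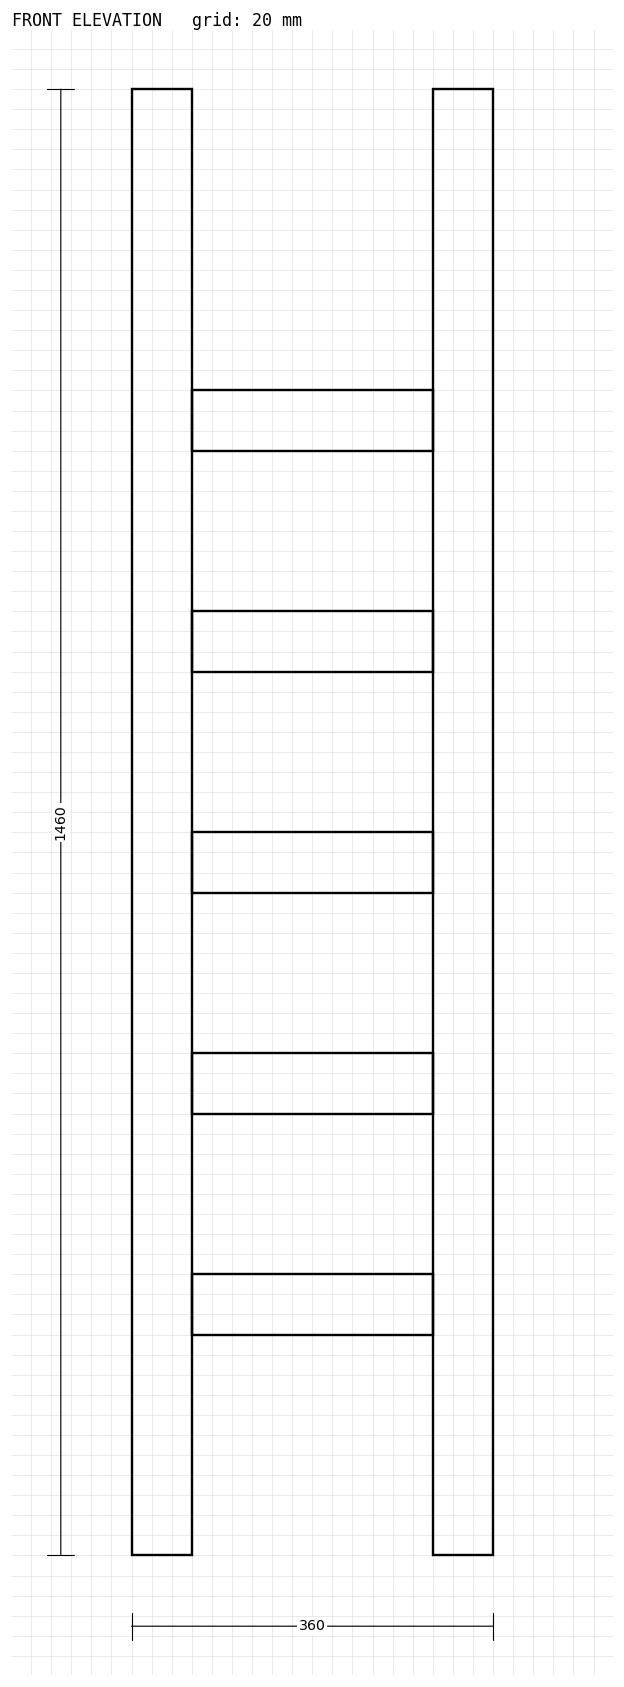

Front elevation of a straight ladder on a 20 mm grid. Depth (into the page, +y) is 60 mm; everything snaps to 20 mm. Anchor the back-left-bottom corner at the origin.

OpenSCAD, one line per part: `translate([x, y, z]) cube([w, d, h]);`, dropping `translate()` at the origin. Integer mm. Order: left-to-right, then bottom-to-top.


cube([60, 60, 1460]);
translate([60, 0, 220]) cube([240, 60, 60]);
translate([60, 0, 440]) cube([240, 60, 60]);
translate([60, 0, 660]) cube([240, 60, 60]);
translate([60, 0, 880]) cube([240, 60, 60]);
translate([60, 0, 1100]) cube([240, 60, 60]);
translate([300, 0, 0]) cube([60, 60, 1460]);


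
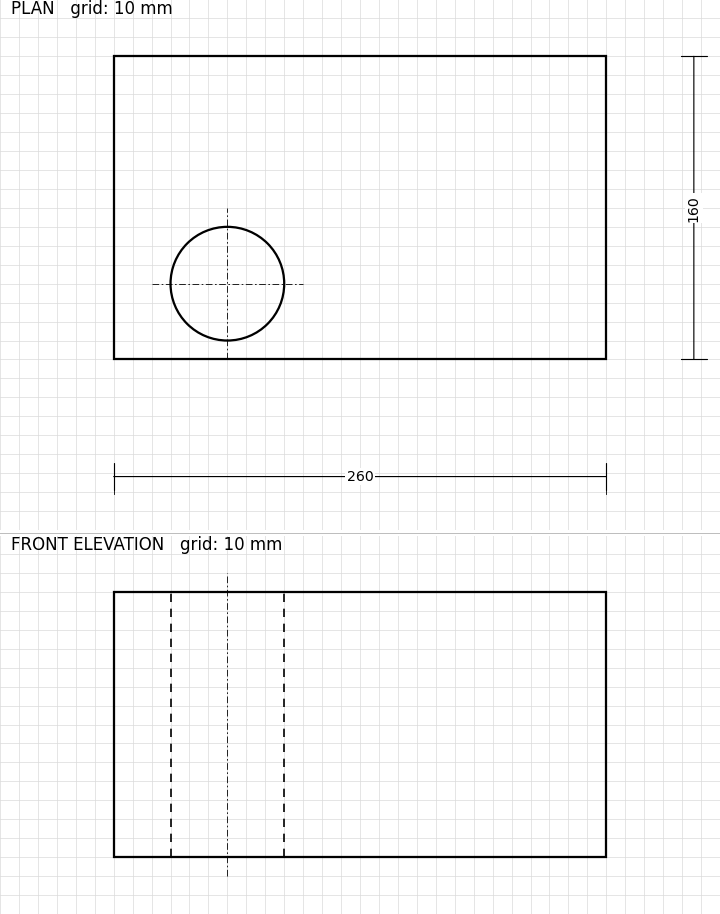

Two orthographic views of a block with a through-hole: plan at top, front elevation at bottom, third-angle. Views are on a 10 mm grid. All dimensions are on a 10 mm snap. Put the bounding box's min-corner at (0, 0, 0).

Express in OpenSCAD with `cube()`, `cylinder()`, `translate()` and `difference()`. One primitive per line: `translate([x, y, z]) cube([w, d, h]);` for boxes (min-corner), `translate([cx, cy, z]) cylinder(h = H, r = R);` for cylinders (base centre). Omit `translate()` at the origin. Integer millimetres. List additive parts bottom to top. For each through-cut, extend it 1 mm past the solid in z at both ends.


difference() {
  cube([260, 160, 140]);
  translate([60, 40, -1]) cylinder(h = 142, r = 30);
}
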